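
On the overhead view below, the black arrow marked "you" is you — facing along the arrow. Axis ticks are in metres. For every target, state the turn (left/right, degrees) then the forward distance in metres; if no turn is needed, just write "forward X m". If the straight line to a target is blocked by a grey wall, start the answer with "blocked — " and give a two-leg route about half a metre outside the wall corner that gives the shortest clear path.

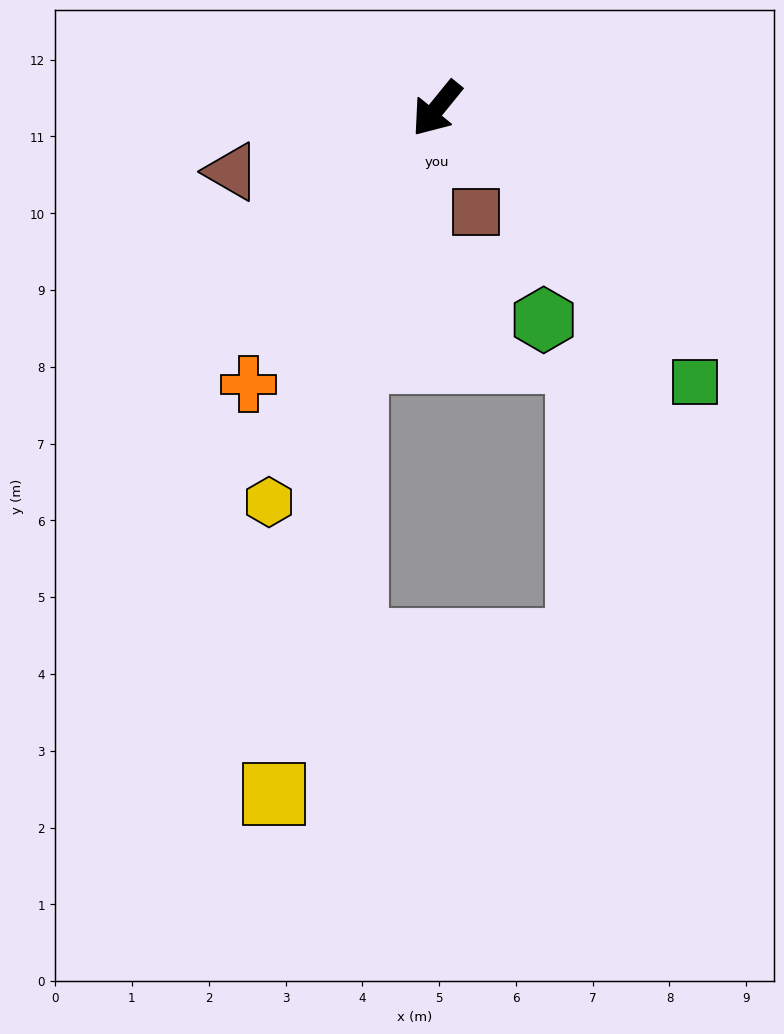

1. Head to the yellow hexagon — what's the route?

turn left 16°, forward 5.6 m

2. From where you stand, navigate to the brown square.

turn left 60°, forward 1.4 m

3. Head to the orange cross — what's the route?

turn left 5°, forward 4.3 m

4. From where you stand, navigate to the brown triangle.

turn right 34°, forward 2.8 m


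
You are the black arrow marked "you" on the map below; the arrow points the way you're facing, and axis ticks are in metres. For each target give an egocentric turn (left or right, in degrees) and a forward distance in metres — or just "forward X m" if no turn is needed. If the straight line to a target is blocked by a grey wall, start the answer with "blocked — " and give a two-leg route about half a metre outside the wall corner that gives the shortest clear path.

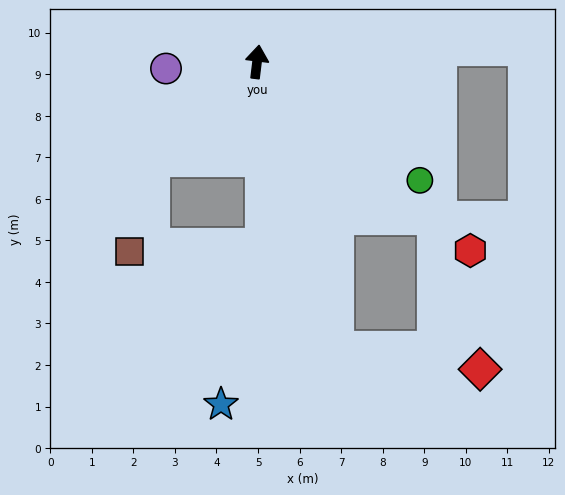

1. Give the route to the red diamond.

blocked — turn right 158°, forward 7.2 m, then turn left 67°, forward 3.5 m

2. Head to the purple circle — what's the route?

turn left 101°, forward 2.2 m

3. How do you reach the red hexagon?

turn right 125°, forward 6.9 m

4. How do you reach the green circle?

turn right 119°, forward 4.8 m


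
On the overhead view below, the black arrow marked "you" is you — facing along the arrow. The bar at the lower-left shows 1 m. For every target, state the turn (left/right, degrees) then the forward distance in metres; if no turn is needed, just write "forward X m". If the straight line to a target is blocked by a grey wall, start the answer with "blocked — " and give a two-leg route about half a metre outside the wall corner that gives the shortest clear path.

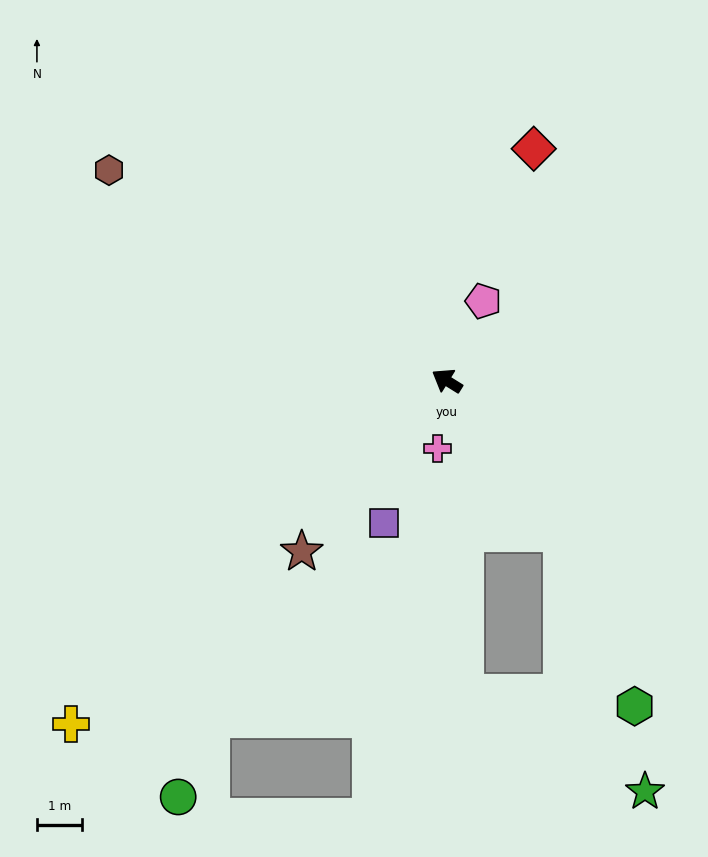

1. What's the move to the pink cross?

turn left 114°, forward 1.5 m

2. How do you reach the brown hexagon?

forward 8.7 m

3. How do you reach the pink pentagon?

turn right 83°, forward 1.9 m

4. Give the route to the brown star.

turn left 82°, forward 4.9 m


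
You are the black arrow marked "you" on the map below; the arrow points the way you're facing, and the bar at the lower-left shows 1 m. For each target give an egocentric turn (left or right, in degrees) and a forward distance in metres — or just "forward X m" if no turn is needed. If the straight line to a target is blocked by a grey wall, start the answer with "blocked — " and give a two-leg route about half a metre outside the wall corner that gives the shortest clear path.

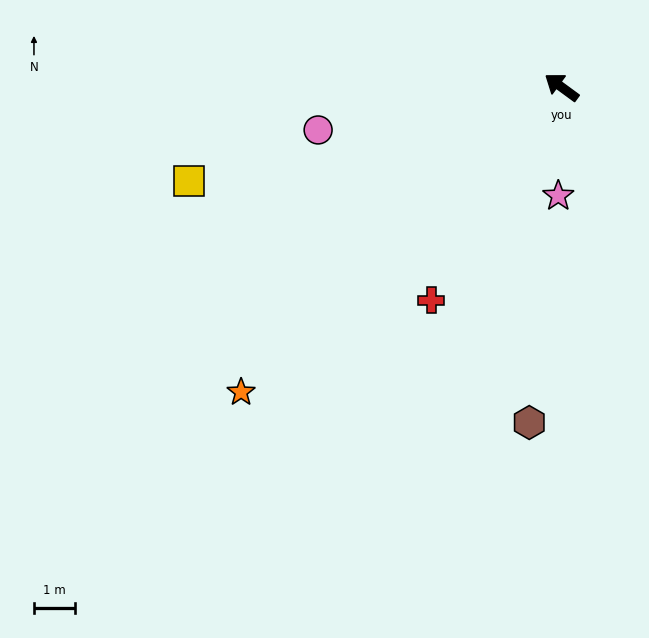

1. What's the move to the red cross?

turn left 95°, forward 6.1 m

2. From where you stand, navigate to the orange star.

turn left 80°, forward 10.8 m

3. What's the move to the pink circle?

turn left 46°, forward 6.0 m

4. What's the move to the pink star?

turn left 124°, forward 2.7 m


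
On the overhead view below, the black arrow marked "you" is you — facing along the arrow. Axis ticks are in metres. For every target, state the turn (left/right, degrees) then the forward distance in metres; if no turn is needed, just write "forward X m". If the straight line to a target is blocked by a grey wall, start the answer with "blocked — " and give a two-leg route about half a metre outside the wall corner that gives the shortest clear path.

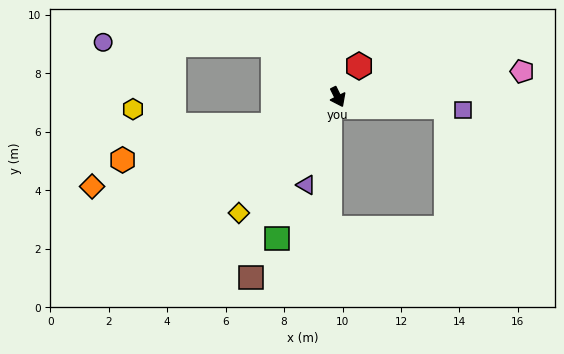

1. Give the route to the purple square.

turn left 58°, forward 4.3 m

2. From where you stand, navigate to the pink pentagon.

turn left 71°, forward 6.4 m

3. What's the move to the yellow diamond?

turn right 67°, forward 5.2 m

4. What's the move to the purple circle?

blocked — turn right 155°, forward 2.9 m, then turn left 38°, forward 5.8 m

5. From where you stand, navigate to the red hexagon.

turn left 119°, forward 1.3 m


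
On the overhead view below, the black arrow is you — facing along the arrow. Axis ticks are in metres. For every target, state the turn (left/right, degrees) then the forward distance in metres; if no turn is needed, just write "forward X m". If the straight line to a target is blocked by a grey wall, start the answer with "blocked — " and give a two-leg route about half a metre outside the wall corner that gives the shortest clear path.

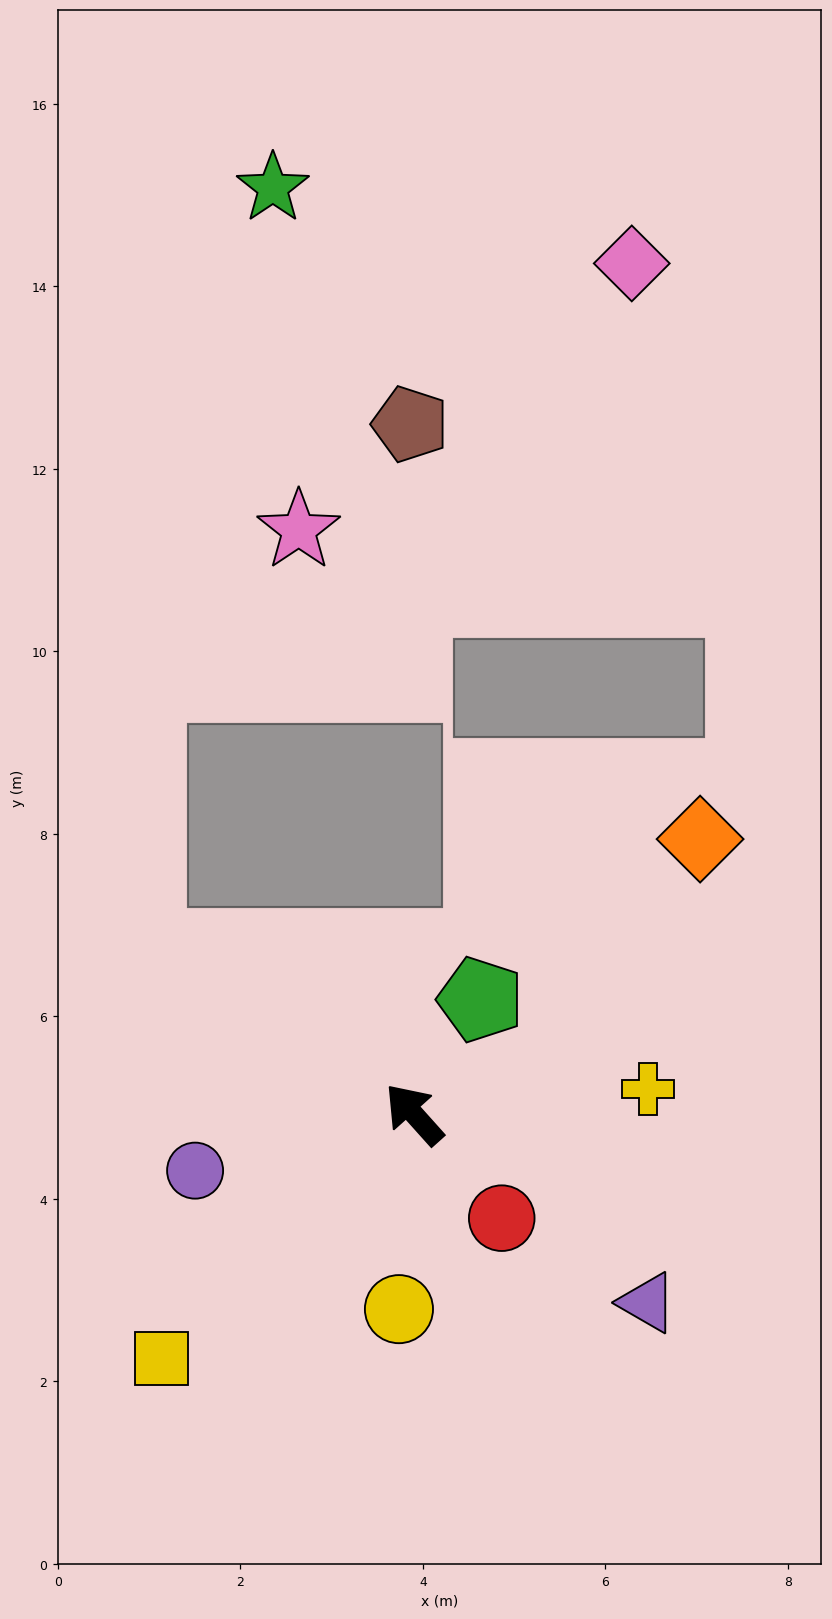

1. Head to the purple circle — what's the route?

turn left 63°, forward 2.5 m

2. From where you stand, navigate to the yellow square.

turn left 92°, forward 3.8 m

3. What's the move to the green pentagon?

turn right 72°, forward 1.5 m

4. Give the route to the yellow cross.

turn right 126°, forward 2.6 m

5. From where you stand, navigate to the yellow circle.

turn left 134°, forward 2.1 m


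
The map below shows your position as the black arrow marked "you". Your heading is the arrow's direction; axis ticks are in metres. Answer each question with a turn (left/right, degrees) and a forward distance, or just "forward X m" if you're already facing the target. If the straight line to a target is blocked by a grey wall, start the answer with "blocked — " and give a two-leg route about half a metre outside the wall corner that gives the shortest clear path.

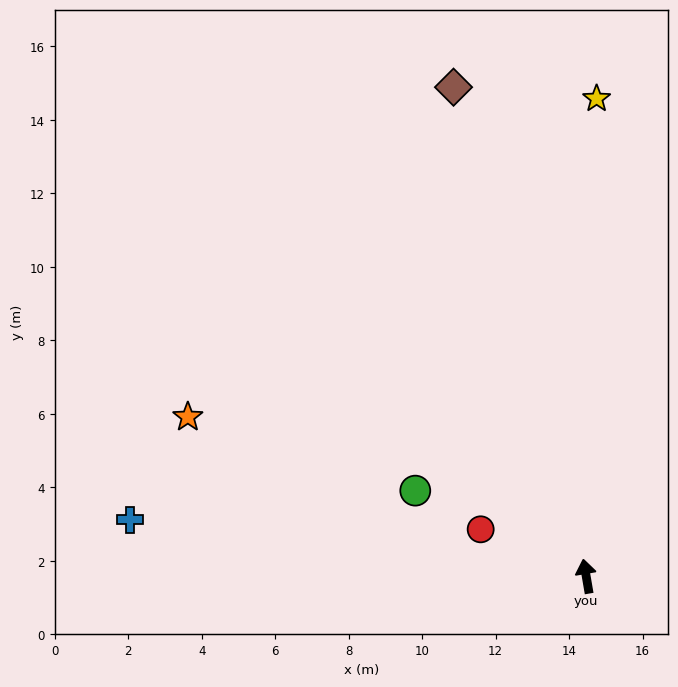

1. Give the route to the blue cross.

turn left 73°, forward 12.5 m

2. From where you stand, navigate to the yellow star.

turn right 11°, forward 13.0 m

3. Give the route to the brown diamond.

turn left 5°, forward 13.8 m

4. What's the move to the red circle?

turn left 56°, forward 3.1 m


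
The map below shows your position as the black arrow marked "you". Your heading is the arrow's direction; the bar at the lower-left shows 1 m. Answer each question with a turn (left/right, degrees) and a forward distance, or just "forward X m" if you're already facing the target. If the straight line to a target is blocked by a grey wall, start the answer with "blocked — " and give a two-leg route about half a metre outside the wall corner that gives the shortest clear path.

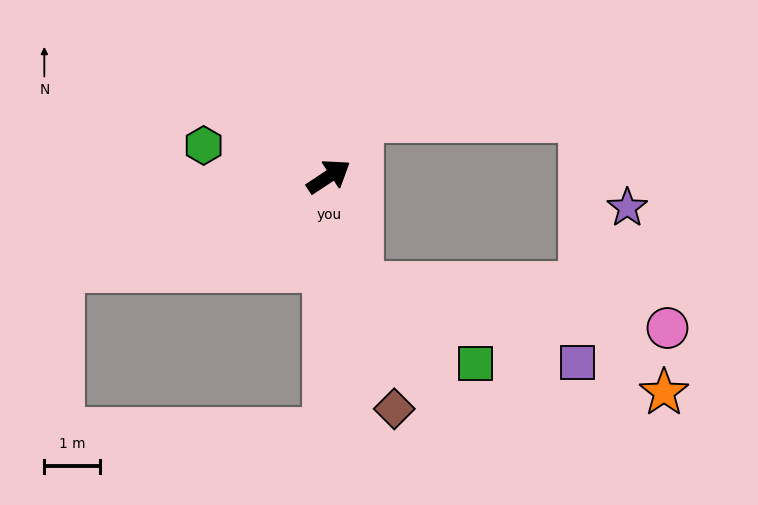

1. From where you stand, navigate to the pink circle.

blocked — turn right 107°, forward 2.0 m, then turn left 65°, forward 5.6 m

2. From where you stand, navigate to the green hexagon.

turn left 133°, forward 2.3 m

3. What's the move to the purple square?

blocked — turn right 107°, forward 2.0 m, then turn left 54°, forward 4.2 m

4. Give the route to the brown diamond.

turn right 108°, forward 4.4 m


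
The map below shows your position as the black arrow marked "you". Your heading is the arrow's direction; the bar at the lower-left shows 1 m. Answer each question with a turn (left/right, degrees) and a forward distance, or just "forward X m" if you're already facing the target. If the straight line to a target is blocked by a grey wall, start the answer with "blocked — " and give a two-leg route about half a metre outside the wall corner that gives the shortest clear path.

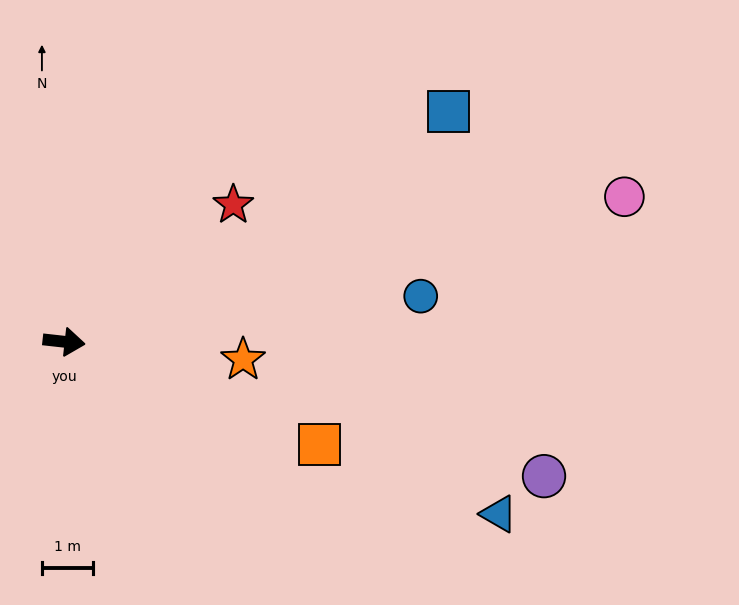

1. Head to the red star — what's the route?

turn left 45°, forward 4.2 m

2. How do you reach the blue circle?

turn left 14°, forward 7.0 m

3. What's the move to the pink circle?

turn left 21°, forward 11.3 m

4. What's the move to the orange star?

forward 3.5 m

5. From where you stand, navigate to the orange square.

turn right 16°, forward 5.4 m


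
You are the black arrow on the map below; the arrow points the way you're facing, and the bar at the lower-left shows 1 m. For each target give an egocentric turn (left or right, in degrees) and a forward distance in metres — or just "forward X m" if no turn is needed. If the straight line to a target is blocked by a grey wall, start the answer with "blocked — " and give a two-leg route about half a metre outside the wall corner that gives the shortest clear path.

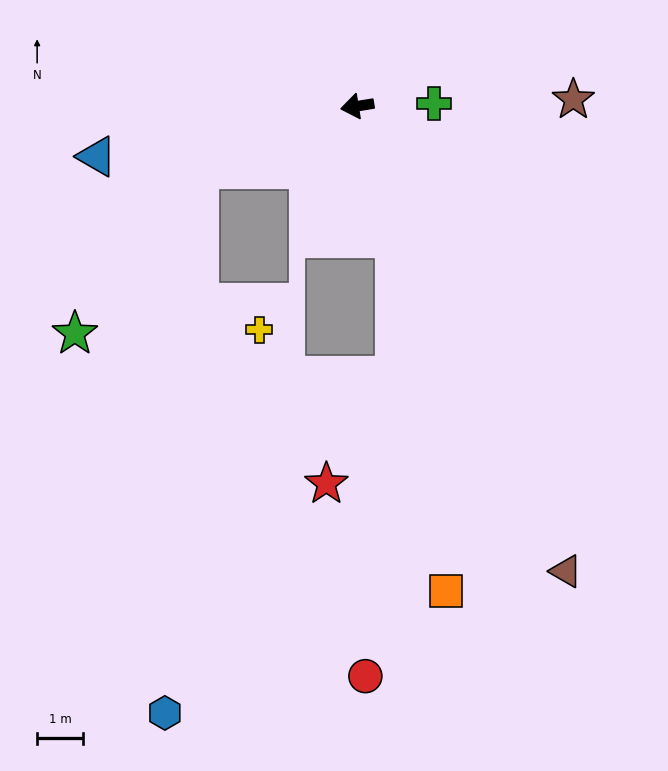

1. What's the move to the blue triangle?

forward 5.7 m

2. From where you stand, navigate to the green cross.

turn left 173°, forward 1.7 m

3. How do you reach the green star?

blocked — turn left 13°, forward 3.7 m, then turn left 31°, forward 4.5 m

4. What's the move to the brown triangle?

turn left 105°, forward 11.0 m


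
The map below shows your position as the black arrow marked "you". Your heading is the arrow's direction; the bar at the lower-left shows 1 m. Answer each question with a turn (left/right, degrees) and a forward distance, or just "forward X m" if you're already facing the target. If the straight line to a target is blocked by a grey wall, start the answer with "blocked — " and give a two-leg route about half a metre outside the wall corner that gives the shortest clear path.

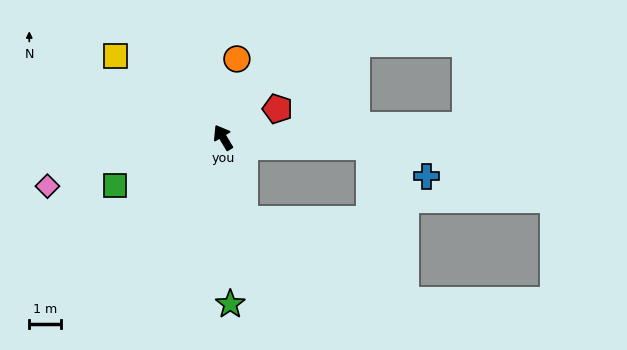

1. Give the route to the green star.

turn left 152°, forward 5.2 m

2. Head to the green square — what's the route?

turn left 83°, forward 3.7 m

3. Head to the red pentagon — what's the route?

turn right 93°, forward 1.9 m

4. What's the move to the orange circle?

turn right 41°, forward 2.5 m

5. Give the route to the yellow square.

turn left 22°, forward 4.2 m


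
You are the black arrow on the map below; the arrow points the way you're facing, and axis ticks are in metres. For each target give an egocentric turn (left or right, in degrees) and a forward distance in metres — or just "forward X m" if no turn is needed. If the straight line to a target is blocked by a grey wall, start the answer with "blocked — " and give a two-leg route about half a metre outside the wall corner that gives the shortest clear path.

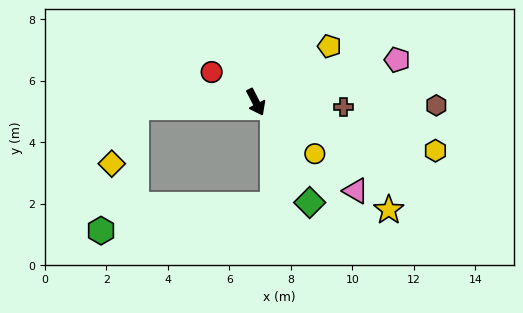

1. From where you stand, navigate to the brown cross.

turn left 60°, forward 2.9 m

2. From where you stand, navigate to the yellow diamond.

blocked — turn right 115°, forward 3.9 m, then turn left 65°, forward 2.0 m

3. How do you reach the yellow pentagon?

turn left 100°, forward 3.0 m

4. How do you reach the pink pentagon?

turn left 80°, forward 4.8 m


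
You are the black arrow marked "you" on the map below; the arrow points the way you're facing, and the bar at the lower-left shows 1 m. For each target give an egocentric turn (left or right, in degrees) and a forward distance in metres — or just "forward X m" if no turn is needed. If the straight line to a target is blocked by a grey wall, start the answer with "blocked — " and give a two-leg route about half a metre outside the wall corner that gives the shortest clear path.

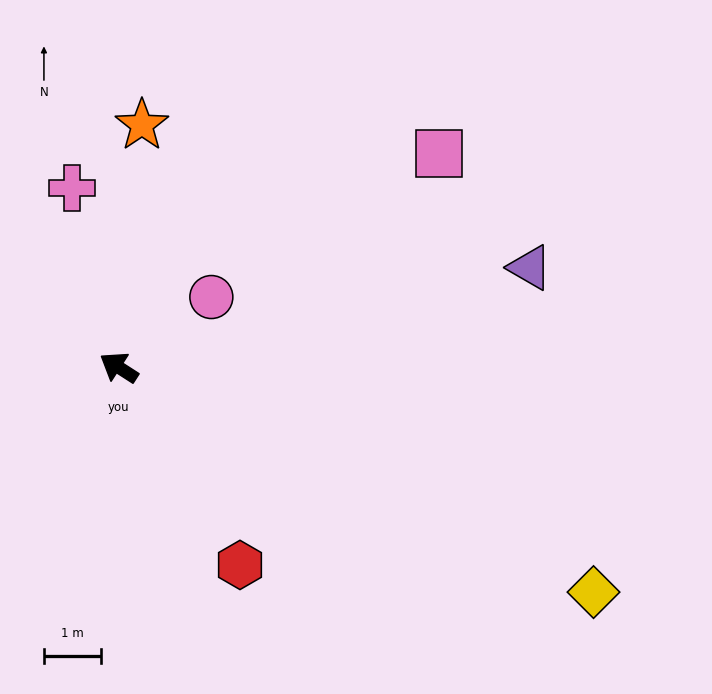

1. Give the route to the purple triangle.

turn right 134°, forward 7.4 m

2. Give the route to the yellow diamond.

turn right 173°, forward 9.1 m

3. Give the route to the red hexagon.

turn left 154°, forward 4.0 m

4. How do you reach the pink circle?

turn right 110°, forward 2.0 m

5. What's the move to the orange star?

turn right 63°, forward 4.2 m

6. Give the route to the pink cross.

turn right 43°, forward 3.2 m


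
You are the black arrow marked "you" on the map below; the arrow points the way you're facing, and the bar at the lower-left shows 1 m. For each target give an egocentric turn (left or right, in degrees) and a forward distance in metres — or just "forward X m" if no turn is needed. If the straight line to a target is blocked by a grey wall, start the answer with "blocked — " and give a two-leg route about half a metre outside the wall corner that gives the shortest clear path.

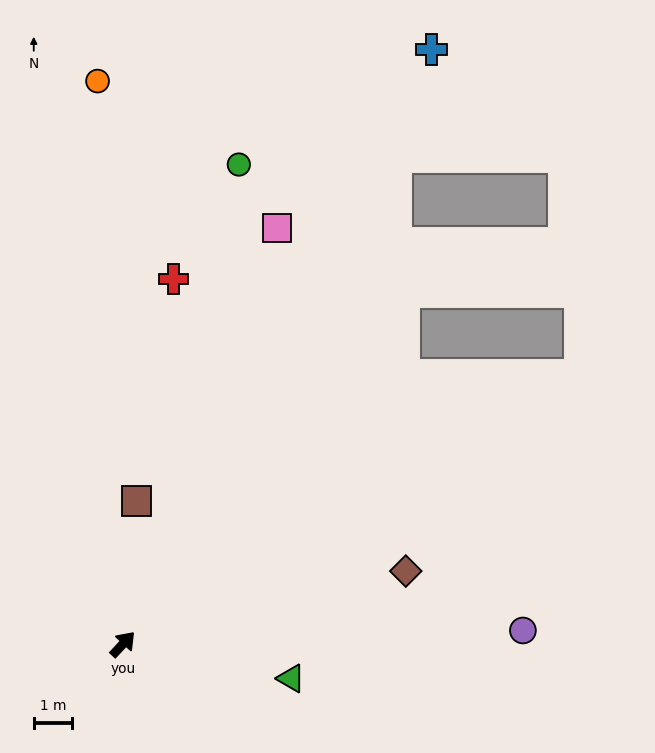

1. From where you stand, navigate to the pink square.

turn left 23°, forward 11.7 m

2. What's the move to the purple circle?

turn right 45°, forward 10.5 m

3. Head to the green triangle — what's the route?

turn right 59°, forward 4.5 m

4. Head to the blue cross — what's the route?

turn left 16°, forward 17.6 m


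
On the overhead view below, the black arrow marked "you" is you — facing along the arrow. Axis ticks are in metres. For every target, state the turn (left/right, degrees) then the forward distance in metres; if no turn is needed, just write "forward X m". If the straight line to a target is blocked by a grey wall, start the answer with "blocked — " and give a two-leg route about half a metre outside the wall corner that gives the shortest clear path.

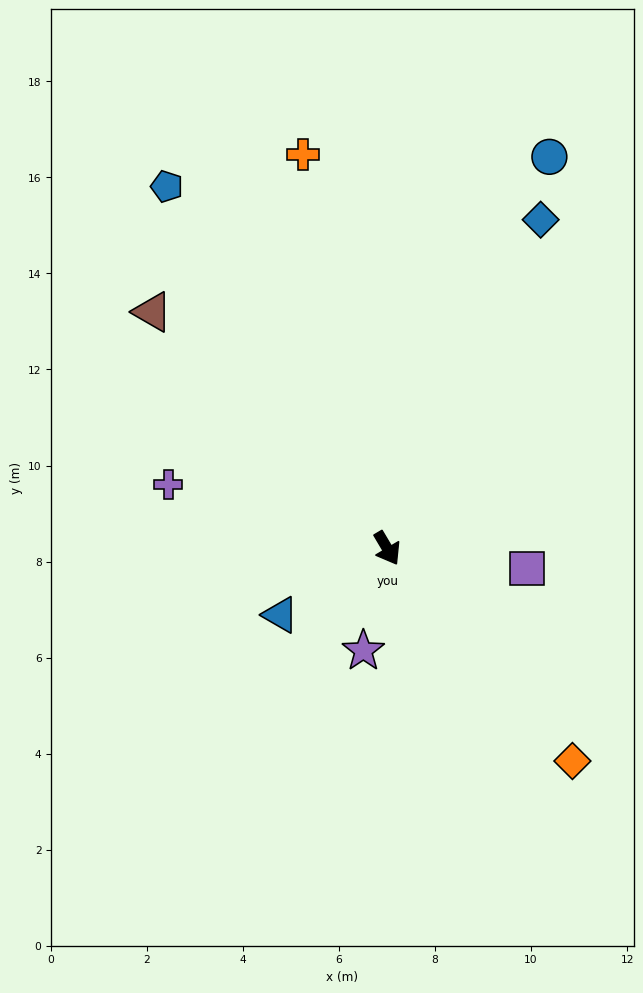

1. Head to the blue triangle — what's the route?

turn right 89°, forward 2.6 m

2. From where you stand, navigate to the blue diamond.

turn left 124°, forward 7.6 m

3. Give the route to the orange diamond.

turn left 10°, forward 5.9 m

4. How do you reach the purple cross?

turn right 137°, forward 4.7 m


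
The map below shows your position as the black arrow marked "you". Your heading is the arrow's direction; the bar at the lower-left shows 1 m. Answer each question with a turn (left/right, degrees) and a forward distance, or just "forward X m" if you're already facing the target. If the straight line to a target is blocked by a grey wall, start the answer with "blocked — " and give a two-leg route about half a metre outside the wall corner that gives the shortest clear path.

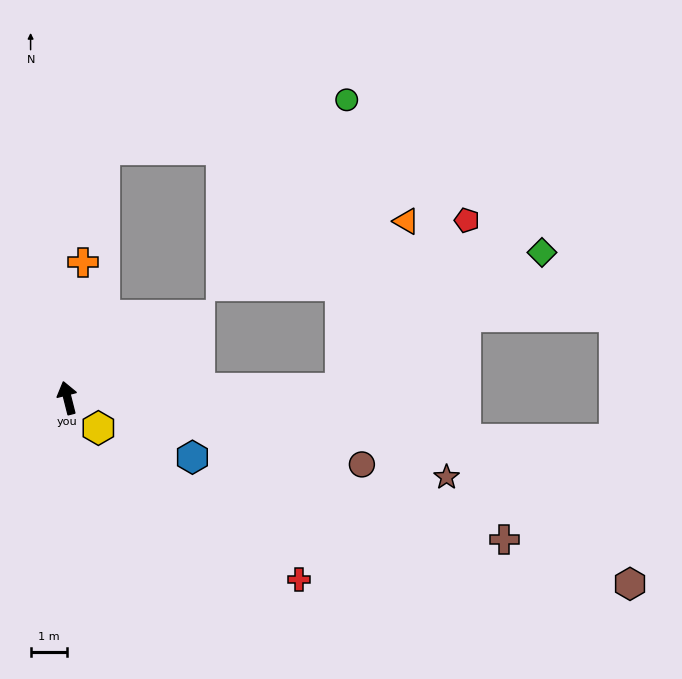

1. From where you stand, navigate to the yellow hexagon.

turn right 148°, forward 1.2 m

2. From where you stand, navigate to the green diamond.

blocked — turn right 102°, forward 7.6 m, then turn left 32°, forward 6.8 m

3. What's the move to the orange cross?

turn right 21°, forward 3.8 m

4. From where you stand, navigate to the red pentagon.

blocked — turn right 102°, forward 7.6 m, then turn left 51°, forward 5.8 m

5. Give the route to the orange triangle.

blocked — turn right 102°, forward 7.6 m, then turn left 66°, forward 5.0 m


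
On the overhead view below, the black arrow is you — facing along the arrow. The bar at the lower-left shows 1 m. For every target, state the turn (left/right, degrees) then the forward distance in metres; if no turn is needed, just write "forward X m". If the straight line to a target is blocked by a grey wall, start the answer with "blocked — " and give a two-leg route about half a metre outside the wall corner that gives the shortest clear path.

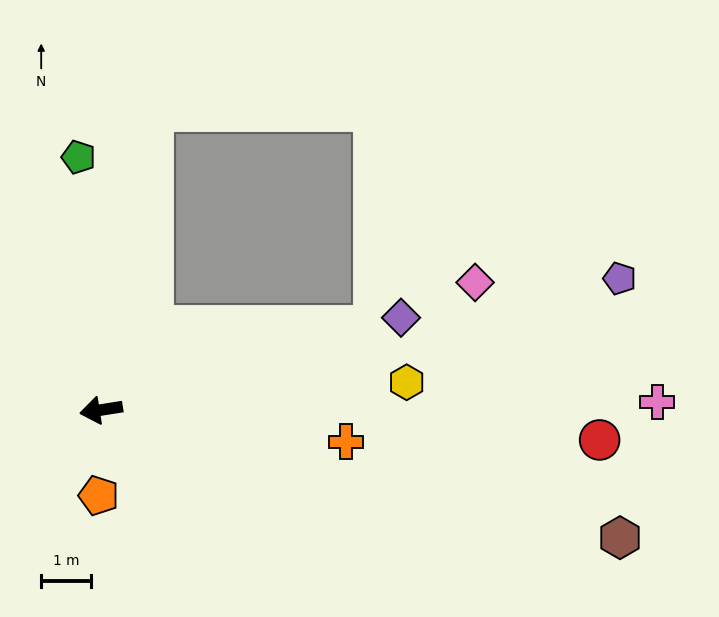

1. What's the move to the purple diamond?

turn right 172°, forward 6.2 m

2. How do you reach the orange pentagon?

turn left 79°, forward 1.7 m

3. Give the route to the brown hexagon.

turn left 157°, forward 10.6 m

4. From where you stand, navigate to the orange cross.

turn left 164°, forward 4.9 m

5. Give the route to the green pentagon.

turn right 94°, forward 5.1 m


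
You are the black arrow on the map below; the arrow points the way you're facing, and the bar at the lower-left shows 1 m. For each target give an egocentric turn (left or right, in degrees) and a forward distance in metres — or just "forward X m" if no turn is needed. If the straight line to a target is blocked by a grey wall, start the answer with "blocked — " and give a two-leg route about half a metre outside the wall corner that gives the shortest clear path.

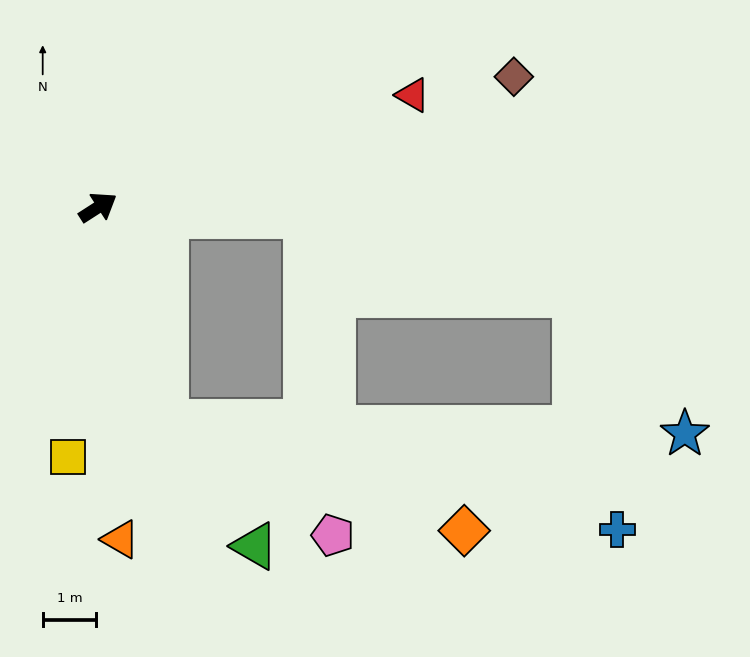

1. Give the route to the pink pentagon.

blocked — turn right 105°, forward 4.2 m, then turn left 38°, forward 3.8 m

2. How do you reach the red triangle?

turn right 13°, forward 6.2 m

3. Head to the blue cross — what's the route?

blocked — turn right 105°, forward 4.2 m, then turn left 59°, forward 8.7 m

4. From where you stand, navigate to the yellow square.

turn right 130°, forward 4.7 m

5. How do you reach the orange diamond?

blocked — turn right 105°, forward 4.2 m, then turn left 52°, forward 5.9 m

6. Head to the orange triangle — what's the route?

turn right 119°, forward 6.2 m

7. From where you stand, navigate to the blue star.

blocked — turn right 105°, forward 4.2 m, then turn left 71°, forward 9.7 m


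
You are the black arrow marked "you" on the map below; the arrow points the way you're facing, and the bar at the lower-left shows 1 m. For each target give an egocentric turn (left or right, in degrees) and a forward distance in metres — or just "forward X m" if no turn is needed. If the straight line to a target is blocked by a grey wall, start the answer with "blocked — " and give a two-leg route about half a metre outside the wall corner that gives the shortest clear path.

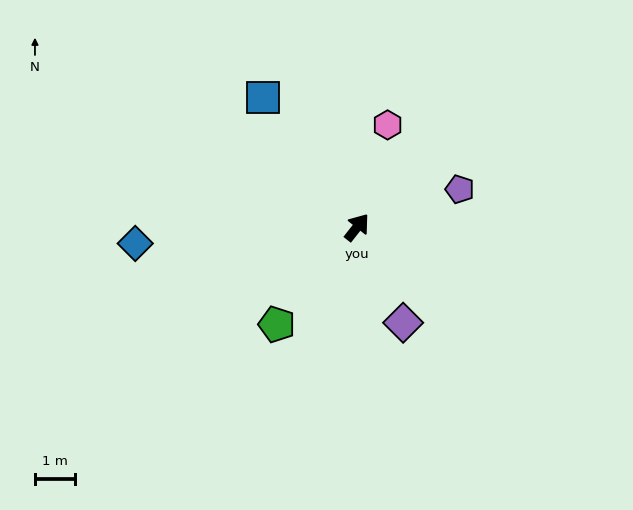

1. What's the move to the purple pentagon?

turn right 32°, forward 2.7 m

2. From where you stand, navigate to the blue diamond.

turn left 132°, forward 5.5 m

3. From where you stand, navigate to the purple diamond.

turn right 116°, forward 2.6 m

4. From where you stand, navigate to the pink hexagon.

turn left 22°, forward 2.6 m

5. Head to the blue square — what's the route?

turn left 74°, forward 4.0 m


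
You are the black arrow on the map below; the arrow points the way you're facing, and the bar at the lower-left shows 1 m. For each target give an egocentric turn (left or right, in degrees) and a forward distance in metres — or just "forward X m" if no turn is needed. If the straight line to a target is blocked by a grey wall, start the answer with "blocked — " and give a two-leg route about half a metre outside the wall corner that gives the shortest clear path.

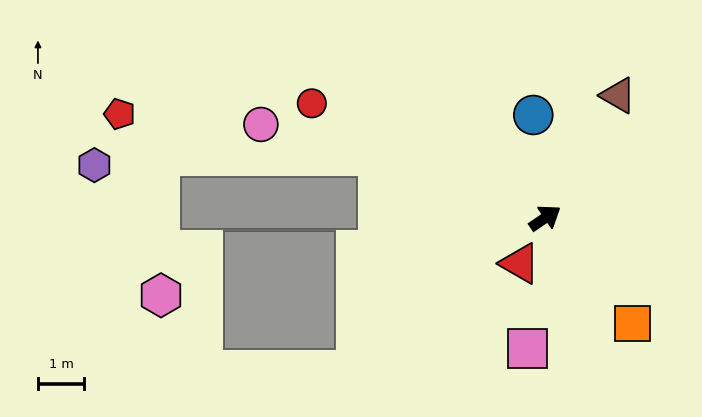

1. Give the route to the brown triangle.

turn left 25°, forward 3.1 m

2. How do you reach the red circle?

turn left 120°, forward 5.7 m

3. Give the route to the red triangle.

turn right 153°, forward 1.1 m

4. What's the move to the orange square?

turn right 85°, forward 3.0 m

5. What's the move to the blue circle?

turn left 62°, forward 2.3 m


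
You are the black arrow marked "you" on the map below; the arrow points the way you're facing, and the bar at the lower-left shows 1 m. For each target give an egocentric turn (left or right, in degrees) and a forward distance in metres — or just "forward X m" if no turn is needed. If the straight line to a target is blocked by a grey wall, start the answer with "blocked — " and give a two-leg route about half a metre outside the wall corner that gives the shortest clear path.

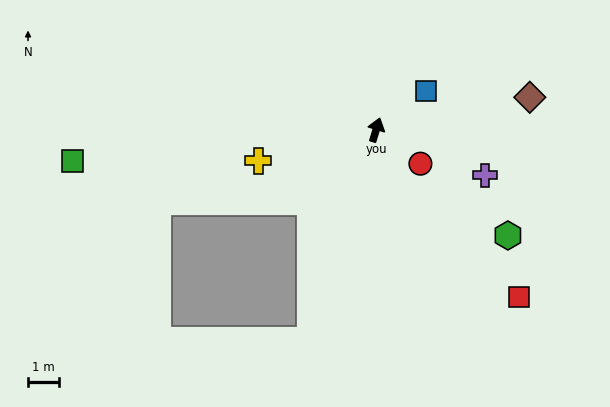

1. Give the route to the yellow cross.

turn left 122°, forward 3.9 m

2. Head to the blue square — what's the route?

turn right 35°, forward 2.0 m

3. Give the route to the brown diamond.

turn right 61°, forward 5.0 m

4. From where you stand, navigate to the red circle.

turn right 110°, forward 1.8 m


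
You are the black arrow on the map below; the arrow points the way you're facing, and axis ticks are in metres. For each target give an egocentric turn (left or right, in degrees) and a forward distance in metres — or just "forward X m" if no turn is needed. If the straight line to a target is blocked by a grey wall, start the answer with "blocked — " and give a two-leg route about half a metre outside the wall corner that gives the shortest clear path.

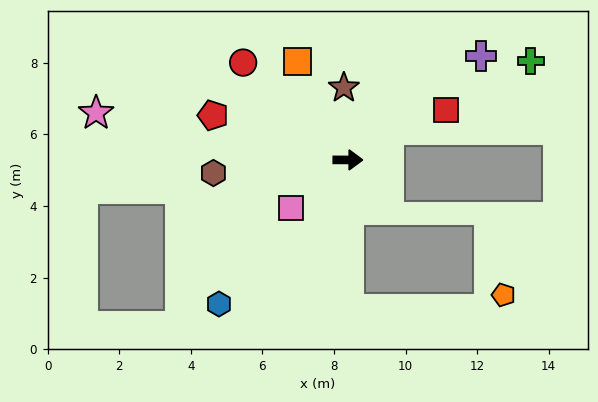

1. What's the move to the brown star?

turn left 93°, forward 2.0 m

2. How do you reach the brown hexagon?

turn right 174°, forward 3.8 m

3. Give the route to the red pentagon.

turn left 162°, forward 4.0 m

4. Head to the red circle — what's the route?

turn left 137°, forward 4.0 m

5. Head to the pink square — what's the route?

turn right 140°, forward 2.1 m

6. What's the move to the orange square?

turn left 117°, forward 3.1 m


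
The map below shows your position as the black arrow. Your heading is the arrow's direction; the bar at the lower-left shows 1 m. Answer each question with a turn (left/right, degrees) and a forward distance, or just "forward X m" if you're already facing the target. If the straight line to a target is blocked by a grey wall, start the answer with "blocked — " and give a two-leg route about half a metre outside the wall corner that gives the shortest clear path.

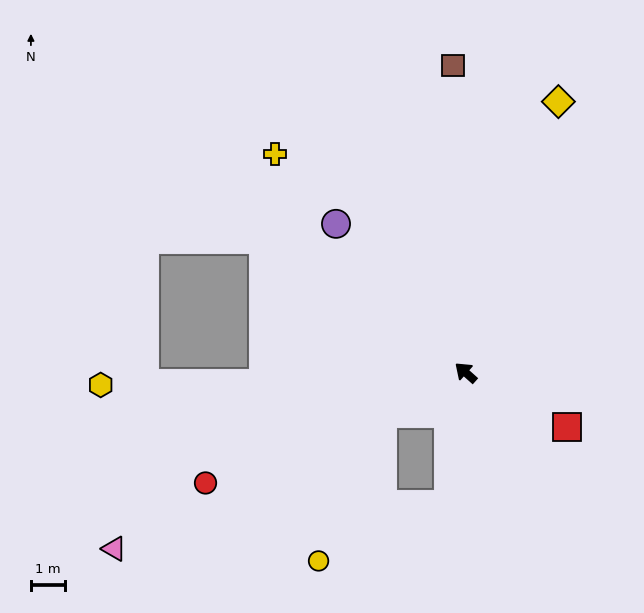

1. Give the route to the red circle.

turn left 65°, forward 8.4 m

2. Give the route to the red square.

turn right 167°, forward 3.4 m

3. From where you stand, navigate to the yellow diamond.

turn right 67°, forward 8.5 m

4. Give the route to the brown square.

turn right 46°, forward 9.1 m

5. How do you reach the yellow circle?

blocked — turn left 68°, forward 2.8 m, then turn left 40°, forward 4.8 m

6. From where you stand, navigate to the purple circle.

turn right 7°, forward 5.8 m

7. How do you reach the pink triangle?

turn left 68°, forward 11.6 m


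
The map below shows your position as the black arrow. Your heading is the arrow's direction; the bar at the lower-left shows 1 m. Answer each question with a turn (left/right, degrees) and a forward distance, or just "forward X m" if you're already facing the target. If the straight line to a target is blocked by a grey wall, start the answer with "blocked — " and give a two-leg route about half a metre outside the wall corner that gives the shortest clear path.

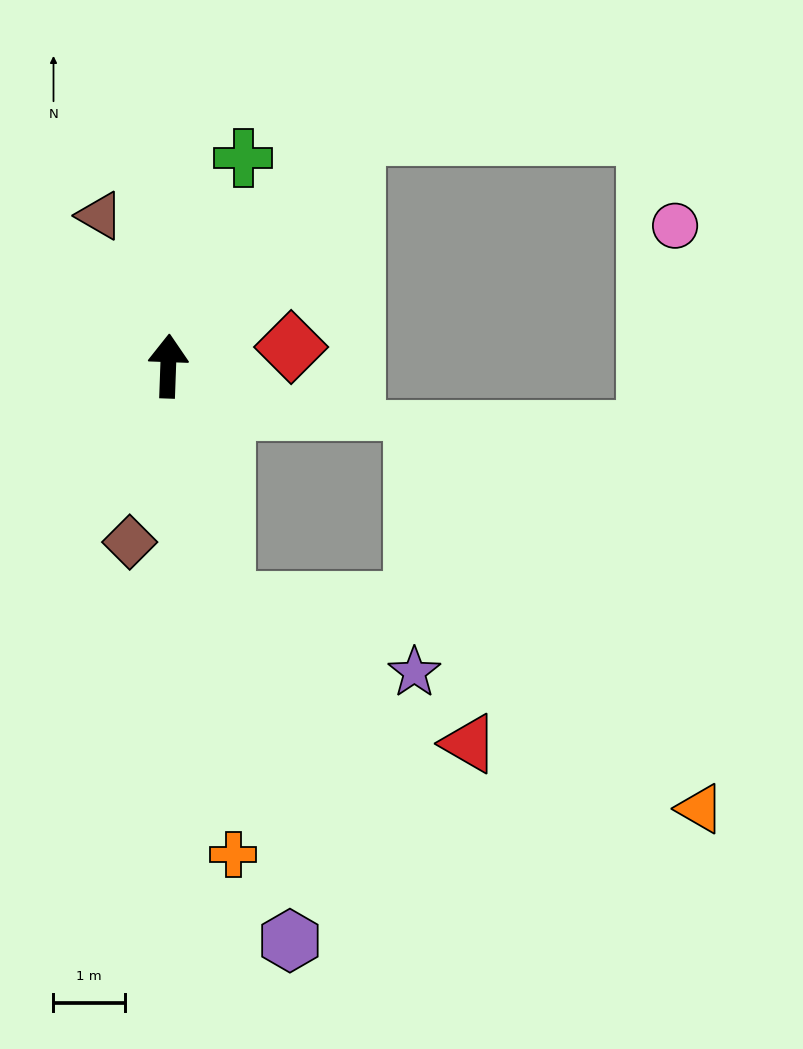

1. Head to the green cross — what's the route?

turn right 18°, forward 3.1 m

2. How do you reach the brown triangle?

turn left 27°, forward 2.3 m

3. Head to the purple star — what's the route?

blocked — turn right 164°, forward 3.4 m, then turn left 56°, forward 2.8 m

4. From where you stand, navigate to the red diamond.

turn right 79°, forward 1.7 m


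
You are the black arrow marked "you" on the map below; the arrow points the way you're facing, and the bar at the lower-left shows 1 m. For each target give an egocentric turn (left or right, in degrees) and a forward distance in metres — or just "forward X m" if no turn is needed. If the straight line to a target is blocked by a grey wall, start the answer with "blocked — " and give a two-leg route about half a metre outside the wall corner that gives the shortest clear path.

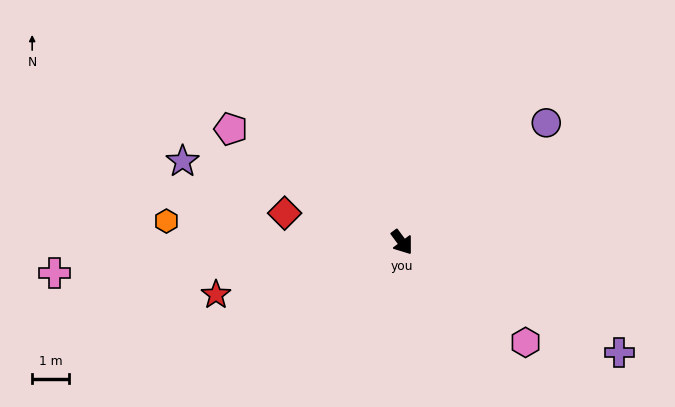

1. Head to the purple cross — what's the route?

turn left 27°, forward 6.5 m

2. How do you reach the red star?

turn right 111°, forward 5.2 m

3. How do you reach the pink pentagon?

turn right 160°, forward 5.5 m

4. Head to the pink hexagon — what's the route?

turn left 14°, forward 4.3 m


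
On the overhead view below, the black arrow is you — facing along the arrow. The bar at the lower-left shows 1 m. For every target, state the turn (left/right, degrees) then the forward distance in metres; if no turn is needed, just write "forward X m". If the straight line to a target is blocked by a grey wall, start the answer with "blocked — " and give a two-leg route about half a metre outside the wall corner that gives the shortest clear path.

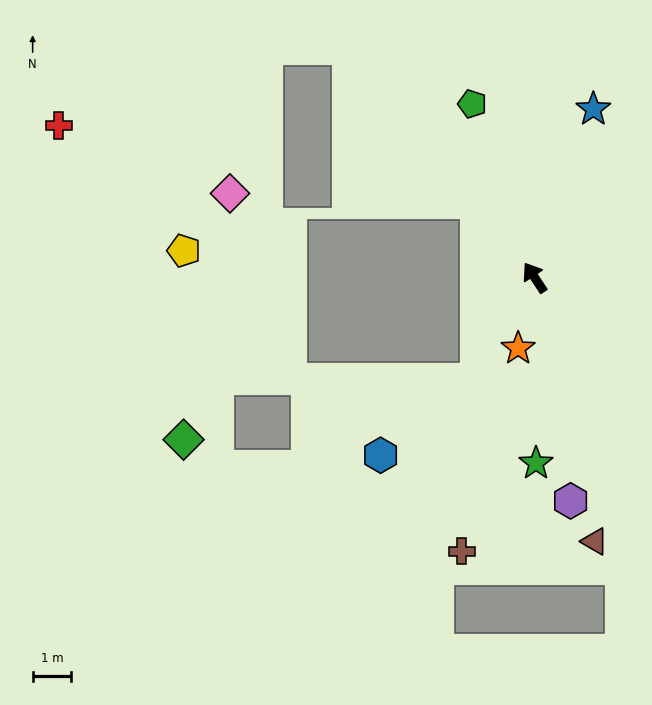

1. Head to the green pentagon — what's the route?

turn right 14°, forward 4.7 m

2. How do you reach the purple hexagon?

turn left 156°, forward 5.8 m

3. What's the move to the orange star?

turn left 133°, forward 1.9 m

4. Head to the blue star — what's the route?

turn right 53°, forward 4.6 m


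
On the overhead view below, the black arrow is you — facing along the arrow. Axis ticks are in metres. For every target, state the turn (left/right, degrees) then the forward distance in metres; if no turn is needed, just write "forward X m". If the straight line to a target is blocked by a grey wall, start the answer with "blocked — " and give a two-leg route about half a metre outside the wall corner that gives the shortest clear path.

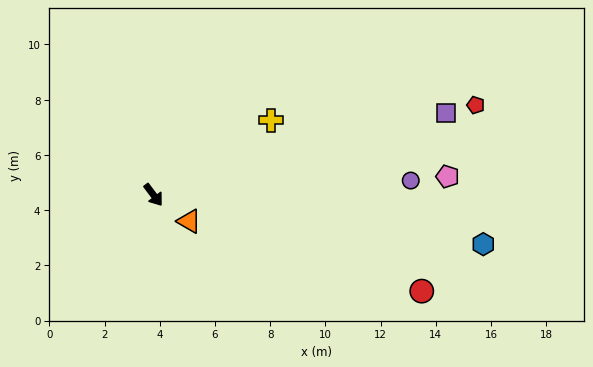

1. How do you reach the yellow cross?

turn left 86°, forward 5.0 m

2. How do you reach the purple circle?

turn left 56°, forward 9.3 m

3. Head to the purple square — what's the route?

turn left 69°, forward 11.0 m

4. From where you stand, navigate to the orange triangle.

turn left 17°, forward 1.6 m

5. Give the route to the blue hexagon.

turn left 45°, forward 12.1 m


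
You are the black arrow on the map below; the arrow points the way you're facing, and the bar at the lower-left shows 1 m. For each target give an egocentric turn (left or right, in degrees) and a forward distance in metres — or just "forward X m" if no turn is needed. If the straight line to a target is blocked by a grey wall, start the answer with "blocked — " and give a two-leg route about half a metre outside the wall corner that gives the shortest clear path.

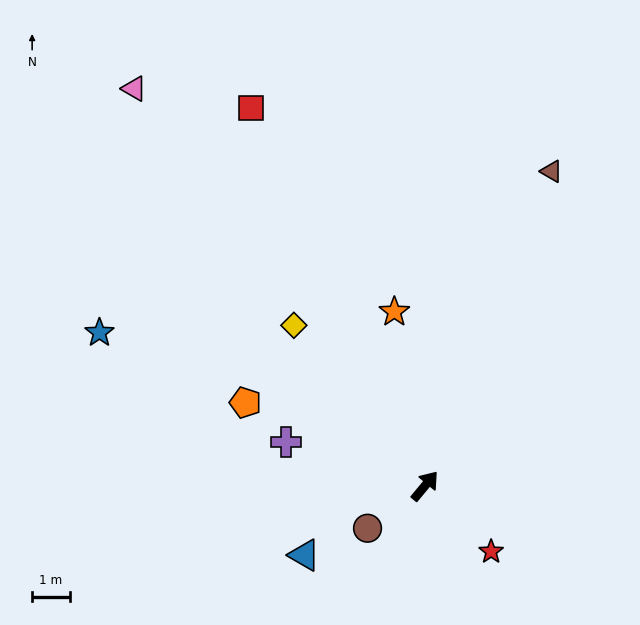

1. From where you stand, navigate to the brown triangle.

turn left 18°, forward 9.0 m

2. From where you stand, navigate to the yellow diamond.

turn left 79°, forward 5.5 m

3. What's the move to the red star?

turn right 95°, forward 2.5 m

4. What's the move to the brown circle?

turn left 166°, forward 1.9 m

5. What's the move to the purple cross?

turn left 112°, forward 3.9 m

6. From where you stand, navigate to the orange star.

turn left 50°, forward 4.7 m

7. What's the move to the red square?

turn left 64°, forward 11.1 m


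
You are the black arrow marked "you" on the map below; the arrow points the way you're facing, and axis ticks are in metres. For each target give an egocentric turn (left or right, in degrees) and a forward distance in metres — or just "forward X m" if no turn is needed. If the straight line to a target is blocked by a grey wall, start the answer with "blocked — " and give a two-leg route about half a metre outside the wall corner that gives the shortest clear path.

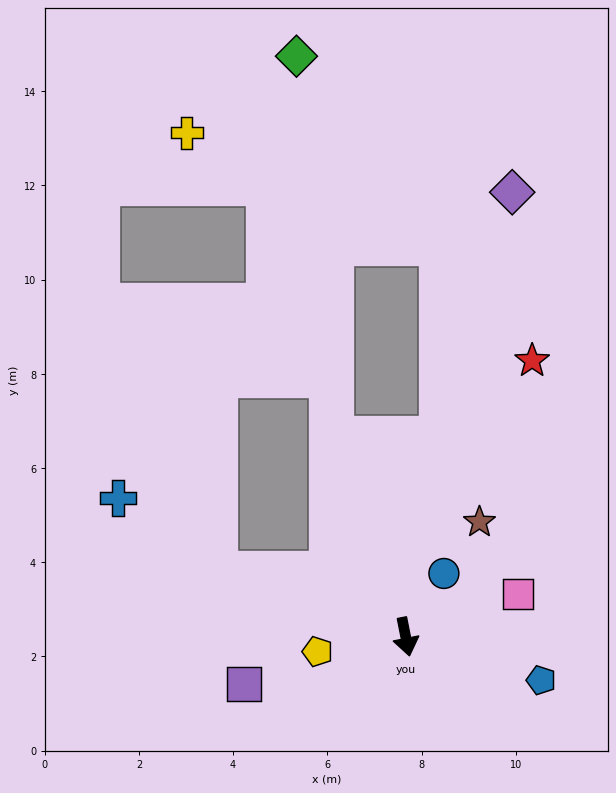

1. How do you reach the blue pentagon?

turn left 61°, forward 3.0 m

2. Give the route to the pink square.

turn left 100°, forward 2.6 m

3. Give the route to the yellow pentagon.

turn right 92°, forward 1.9 m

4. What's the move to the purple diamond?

turn left 155°, forward 9.7 m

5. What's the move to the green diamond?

blocked — turn right 171°, forward 4.5 m, then turn right 15°, forward 8.1 m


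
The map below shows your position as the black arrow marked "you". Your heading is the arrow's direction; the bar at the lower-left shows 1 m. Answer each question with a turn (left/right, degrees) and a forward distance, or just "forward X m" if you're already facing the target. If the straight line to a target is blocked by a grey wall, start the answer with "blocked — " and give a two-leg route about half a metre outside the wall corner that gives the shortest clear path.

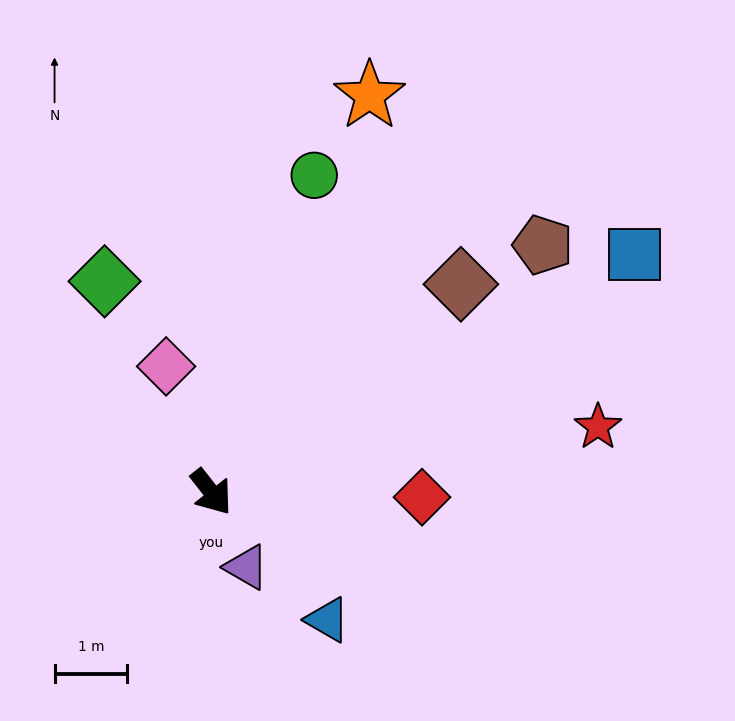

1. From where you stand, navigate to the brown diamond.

turn left 92°, forward 4.5 m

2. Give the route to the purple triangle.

turn right 13°, forward 1.1 m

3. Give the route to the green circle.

turn left 124°, forward 4.6 m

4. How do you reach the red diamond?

turn left 51°, forward 2.9 m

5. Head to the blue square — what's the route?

turn left 81°, forward 6.7 m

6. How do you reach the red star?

turn left 61°, forward 5.4 m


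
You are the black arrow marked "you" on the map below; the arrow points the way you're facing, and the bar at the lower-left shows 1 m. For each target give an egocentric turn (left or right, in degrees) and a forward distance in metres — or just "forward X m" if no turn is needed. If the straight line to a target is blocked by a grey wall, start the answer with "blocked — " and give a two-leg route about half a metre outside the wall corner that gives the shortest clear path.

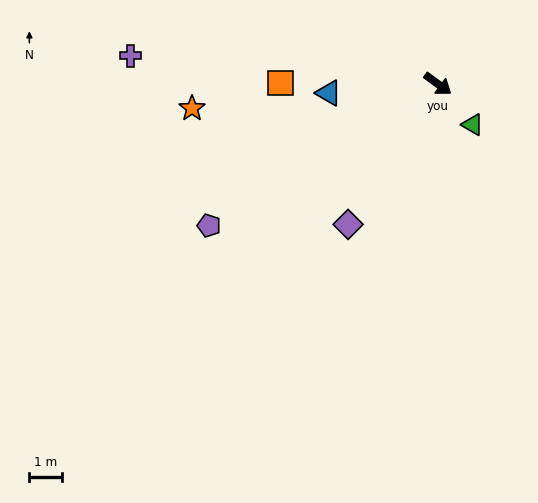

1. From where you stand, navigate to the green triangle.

turn right 13°, forward 1.6 m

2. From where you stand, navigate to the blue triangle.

turn right 139°, forward 3.3 m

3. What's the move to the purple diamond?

turn right 86°, forward 5.1 m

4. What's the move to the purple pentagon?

turn right 112°, forward 8.2 m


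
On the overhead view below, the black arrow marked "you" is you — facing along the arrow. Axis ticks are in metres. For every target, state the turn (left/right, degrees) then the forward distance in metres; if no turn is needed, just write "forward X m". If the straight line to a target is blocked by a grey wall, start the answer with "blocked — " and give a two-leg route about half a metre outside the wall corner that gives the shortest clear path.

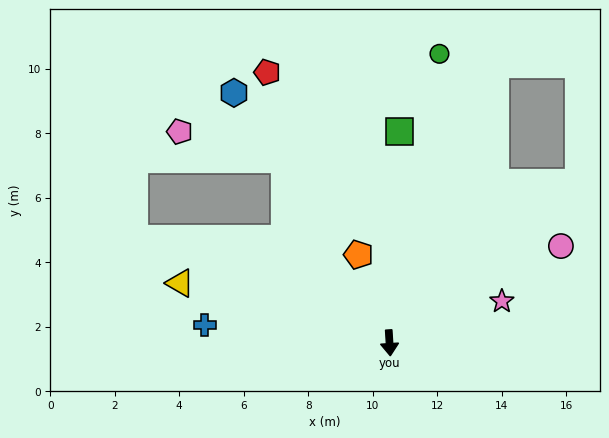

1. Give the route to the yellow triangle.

turn right 109°, forward 6.7 m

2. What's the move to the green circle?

turn left 167°, forward 9.1 m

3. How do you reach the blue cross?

turn right 99°, forward 5.8 m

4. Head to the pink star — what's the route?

turn left 107°, forward 3.7 m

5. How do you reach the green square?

turn left 174°, forward 6.6 m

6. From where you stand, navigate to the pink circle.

turn left 116°, forward 6.1 m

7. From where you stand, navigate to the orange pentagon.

turn right 164°, forward 2.9 m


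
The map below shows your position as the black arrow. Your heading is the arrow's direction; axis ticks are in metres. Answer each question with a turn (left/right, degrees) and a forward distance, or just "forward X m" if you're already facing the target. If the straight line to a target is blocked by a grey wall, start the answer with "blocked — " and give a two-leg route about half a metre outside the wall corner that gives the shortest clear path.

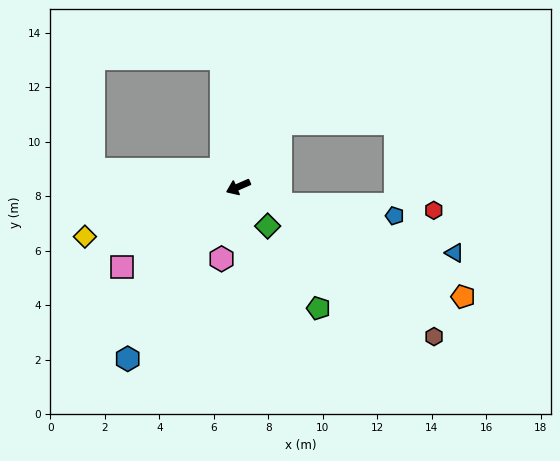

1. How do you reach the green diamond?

turn left 103°, forward 1.8 m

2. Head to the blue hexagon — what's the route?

turn left 34°, forward 7.5 m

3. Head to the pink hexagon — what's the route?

turn left 53°, forward 2.7 m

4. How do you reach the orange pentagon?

turn left 130°, forward 9.2 m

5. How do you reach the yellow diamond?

turn right 6°, forward 5.9 m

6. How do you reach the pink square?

turn left 11°, forward 5.2 m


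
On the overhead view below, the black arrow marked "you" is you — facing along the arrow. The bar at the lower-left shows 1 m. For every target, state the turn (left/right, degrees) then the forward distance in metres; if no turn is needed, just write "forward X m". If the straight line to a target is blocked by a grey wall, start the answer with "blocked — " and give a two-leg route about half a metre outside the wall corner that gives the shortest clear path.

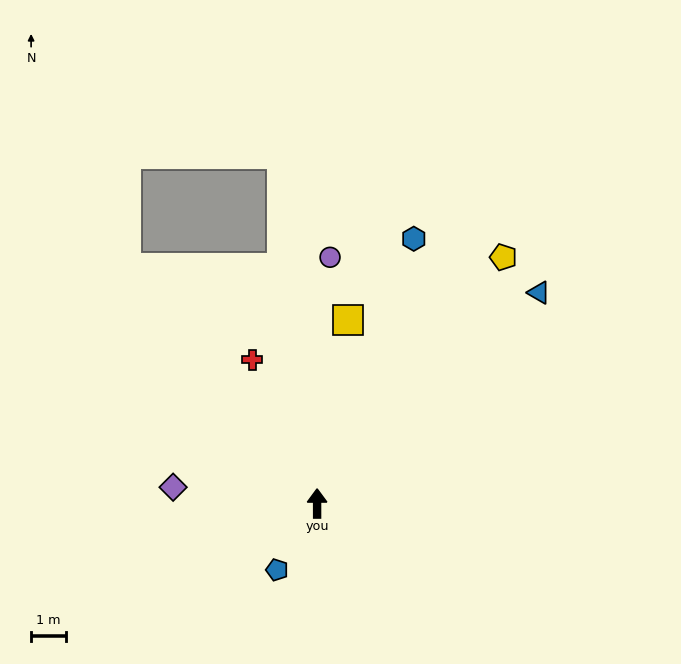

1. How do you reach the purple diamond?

turn left 83°, forward 4.2 m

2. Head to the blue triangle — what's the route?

turn right 47°, forward 8.8 m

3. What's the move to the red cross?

turn left 24°, forward 4.5 m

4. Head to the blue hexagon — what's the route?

turn right 20°, forward 8.1 m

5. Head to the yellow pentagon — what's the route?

turn right 37°, forward 8.9 m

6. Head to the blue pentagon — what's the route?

turn left 149°, forward 2.2 m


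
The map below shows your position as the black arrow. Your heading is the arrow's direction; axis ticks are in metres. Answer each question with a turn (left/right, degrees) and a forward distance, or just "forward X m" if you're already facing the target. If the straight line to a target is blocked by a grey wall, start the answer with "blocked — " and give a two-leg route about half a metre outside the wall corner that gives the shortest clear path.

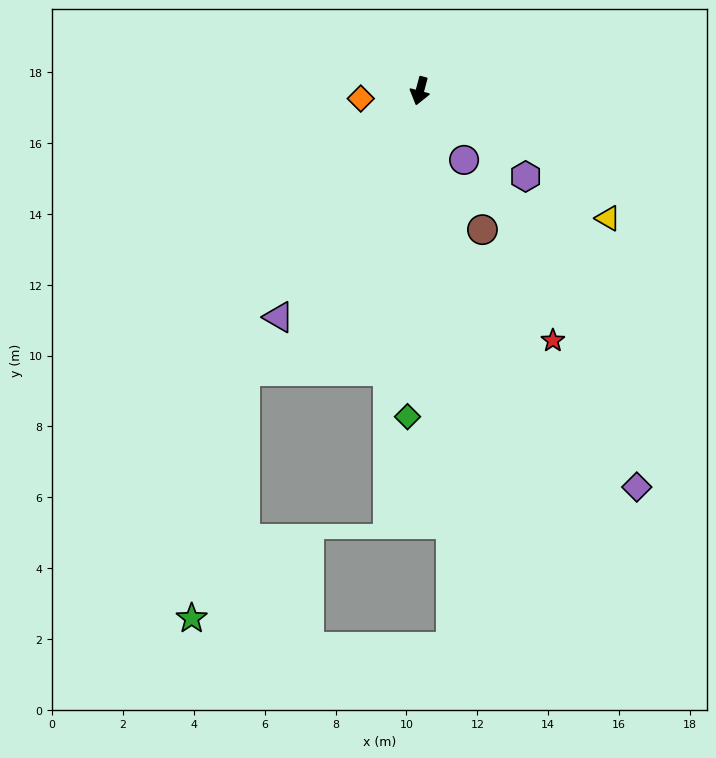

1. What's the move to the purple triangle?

turn right 17°, forward 7.5 m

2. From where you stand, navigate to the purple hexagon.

turn left 66°, forward 3.8 m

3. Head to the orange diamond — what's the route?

turn right 68°, forward 1.7 m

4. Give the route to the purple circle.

turn left 48°, forward 2.3 m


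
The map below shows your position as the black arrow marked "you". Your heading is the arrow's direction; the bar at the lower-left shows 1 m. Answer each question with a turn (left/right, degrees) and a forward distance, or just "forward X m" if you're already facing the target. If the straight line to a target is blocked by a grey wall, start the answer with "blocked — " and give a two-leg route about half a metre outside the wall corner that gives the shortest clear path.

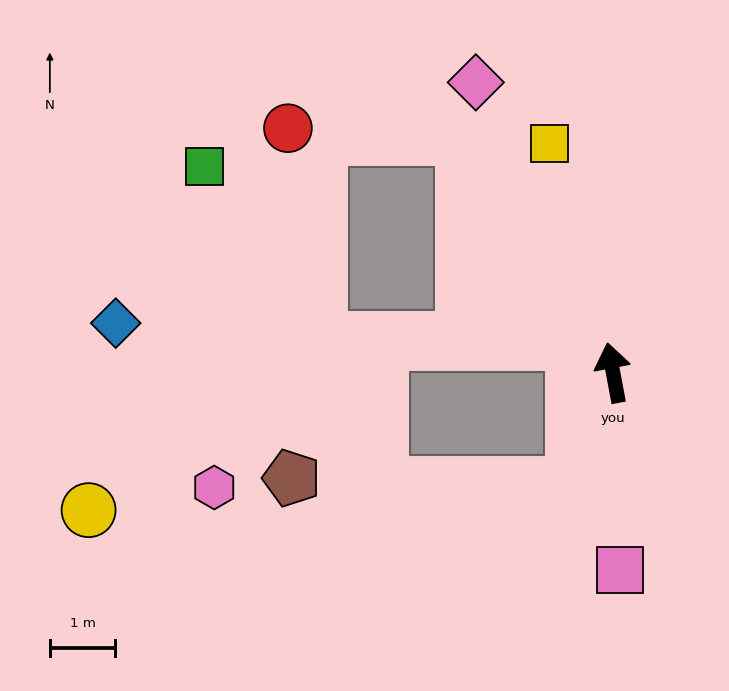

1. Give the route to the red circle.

blocked — turn left 22°, forward 4.3 m, then turn left 54°, forward 2.7 m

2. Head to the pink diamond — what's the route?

turn left 15°, forward 4.9 m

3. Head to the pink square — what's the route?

turn left 171°, forward 3.0 m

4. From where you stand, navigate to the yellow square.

turn left 5°, forward 3.6 m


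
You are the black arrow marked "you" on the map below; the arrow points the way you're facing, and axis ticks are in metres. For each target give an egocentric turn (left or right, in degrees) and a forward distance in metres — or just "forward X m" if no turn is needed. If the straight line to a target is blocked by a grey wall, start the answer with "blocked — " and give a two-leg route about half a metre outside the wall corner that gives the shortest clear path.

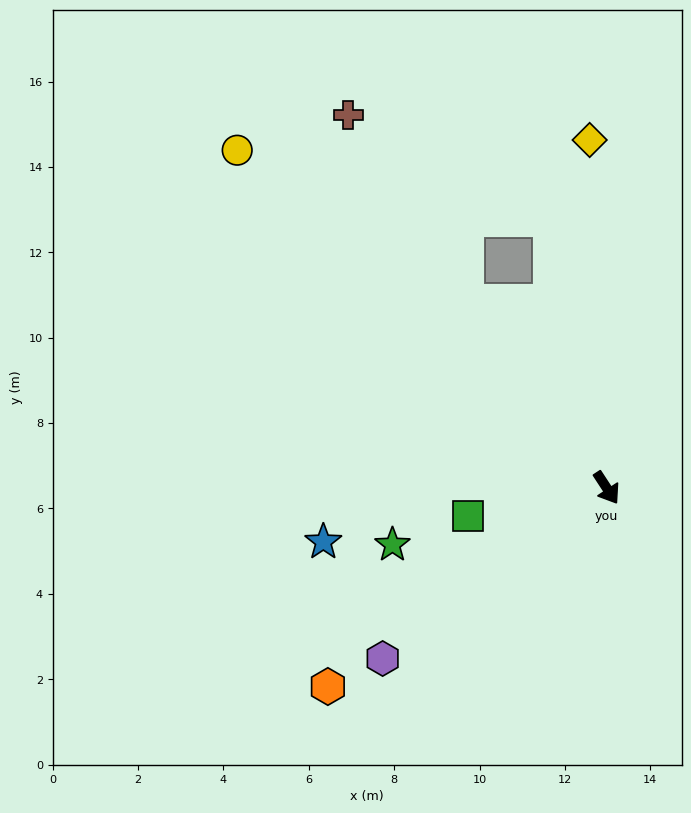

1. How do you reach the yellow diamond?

turn left 150°, forward 8.2 m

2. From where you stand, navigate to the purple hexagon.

turn right 86°, forward 6.6 m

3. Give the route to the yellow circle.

turn right 166°, forward 11.7 m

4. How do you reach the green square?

turn right 112°, forward 3.3 m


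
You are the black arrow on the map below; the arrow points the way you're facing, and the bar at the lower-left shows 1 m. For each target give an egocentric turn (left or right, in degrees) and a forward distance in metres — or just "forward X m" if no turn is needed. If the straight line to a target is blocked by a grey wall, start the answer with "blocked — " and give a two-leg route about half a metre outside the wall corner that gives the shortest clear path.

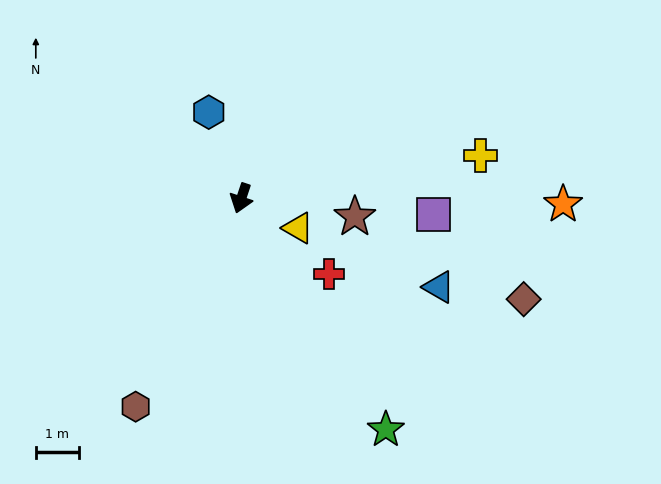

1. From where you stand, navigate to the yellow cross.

turn left 119°, forward 5.7 m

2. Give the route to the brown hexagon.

turn right 9°, forward 5.4 m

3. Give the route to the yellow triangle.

turn left 81°, forward 1.5 m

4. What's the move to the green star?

turn left 50°, forward 6.3 m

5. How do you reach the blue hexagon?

turn right 141°, forward 2.1 m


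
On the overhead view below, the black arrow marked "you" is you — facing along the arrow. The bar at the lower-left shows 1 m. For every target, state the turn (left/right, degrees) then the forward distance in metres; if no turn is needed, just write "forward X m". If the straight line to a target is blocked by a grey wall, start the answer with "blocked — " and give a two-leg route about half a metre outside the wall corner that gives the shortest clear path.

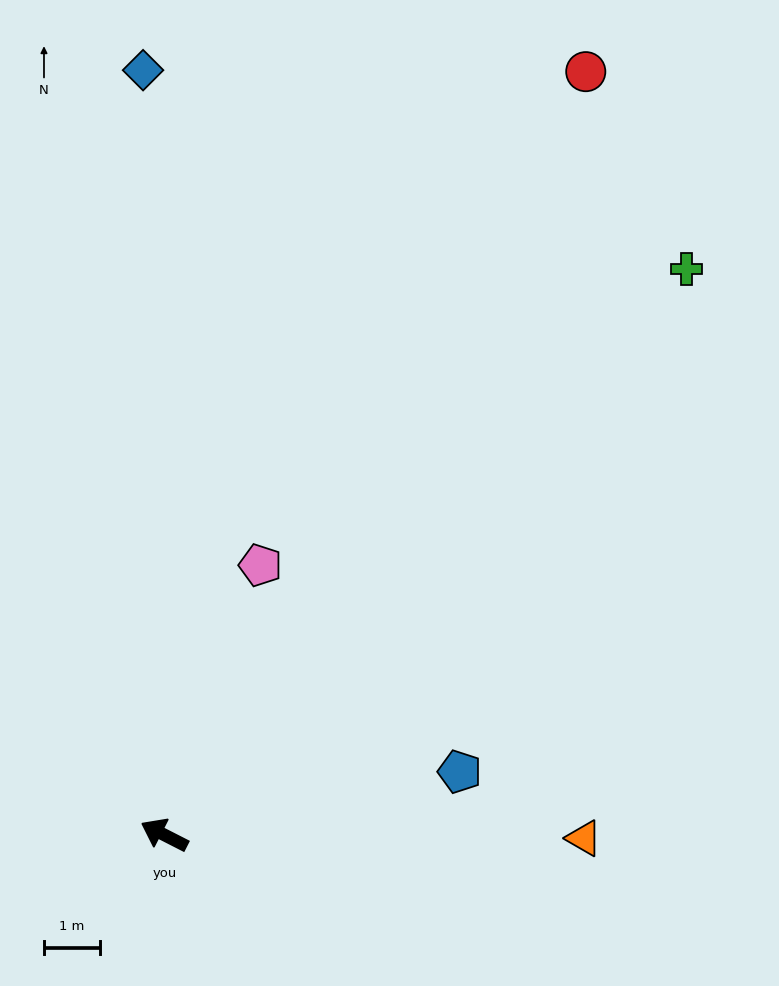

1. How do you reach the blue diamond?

turn right 61°, forward 13.7 m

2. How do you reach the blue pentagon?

turn right 141°, forward 5.4 m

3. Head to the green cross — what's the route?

turn right 106°, forward 13.8 m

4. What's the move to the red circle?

turn right 92°, forward 15.6 m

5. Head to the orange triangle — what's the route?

turn right 153°, forward 7.5 m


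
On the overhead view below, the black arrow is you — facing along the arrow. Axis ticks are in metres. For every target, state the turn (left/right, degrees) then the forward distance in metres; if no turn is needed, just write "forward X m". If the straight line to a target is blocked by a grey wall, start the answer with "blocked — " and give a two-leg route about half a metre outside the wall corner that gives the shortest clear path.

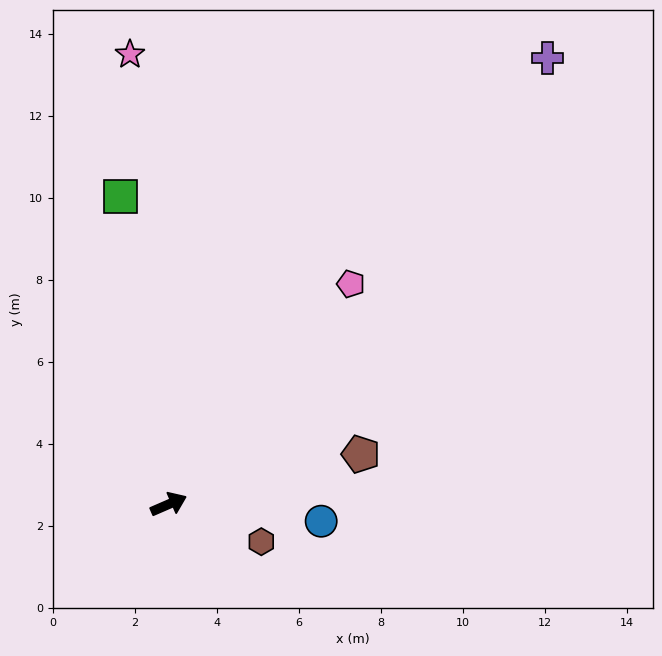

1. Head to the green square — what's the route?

turn left 75°, forward 7.6 m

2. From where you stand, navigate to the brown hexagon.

turn right 45°, forward 2.4 m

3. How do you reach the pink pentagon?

turn left 27°, forward 7.0 m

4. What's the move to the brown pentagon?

turn right 9°, forward 4.8 m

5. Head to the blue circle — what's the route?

turn right 30°, forward 3.7 m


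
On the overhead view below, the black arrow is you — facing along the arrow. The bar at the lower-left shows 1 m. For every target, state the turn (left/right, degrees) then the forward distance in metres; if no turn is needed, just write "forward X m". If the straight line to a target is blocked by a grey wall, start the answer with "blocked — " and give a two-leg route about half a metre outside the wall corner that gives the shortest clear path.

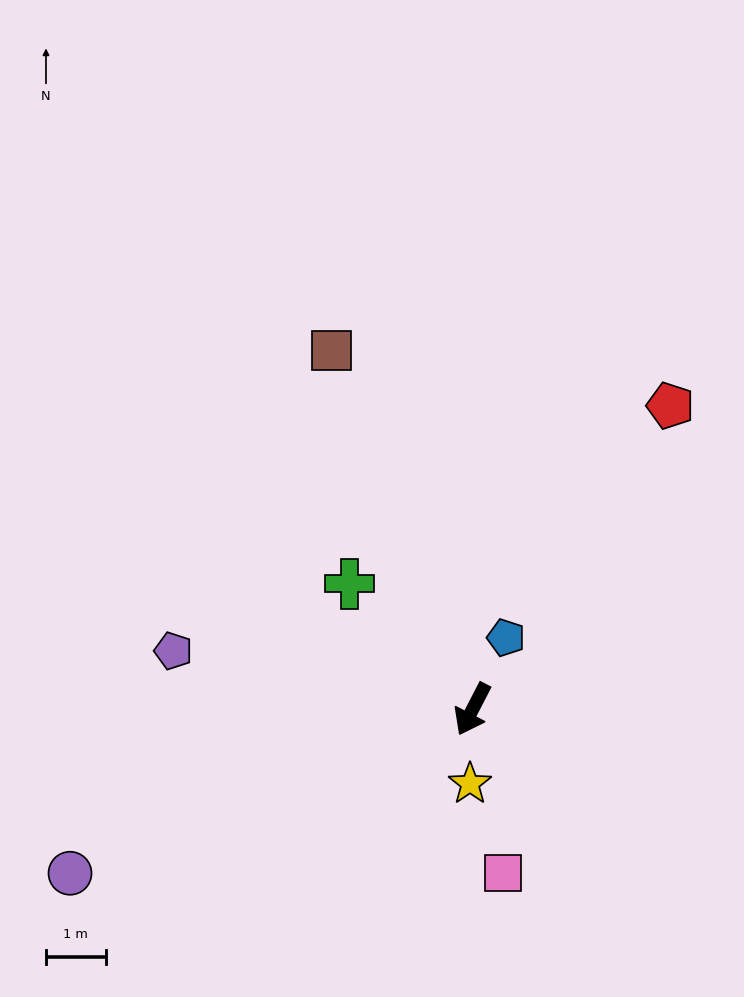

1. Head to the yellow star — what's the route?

turn left 25°, forward 1.3 m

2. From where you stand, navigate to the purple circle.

turn right 41°, forward 7.3 m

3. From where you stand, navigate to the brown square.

turn right 131°, forward 6.5 m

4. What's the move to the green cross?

turn right 108°, forward 3.0 m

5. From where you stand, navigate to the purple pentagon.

turn right 74°, forward 5.1 m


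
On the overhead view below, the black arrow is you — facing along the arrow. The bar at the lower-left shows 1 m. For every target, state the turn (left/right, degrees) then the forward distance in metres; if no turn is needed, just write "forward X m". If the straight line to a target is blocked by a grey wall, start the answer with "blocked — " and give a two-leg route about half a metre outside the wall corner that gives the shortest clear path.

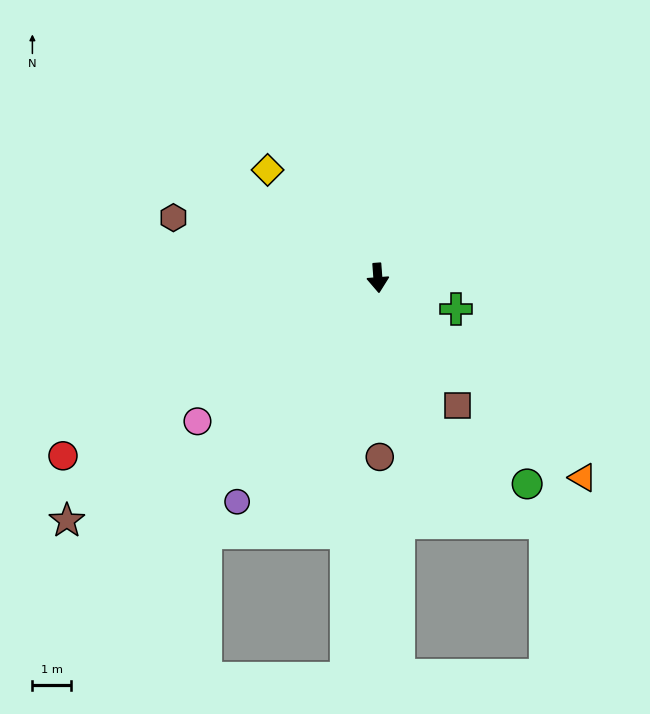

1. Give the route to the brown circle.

turn right 4°, forward 4.6 m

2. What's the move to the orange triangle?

turn left 41°, forward 7.4 m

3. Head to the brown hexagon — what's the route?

turn right 111°, forward 5.5 m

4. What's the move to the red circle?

turn right 65°, forward 9.4 m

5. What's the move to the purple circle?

turn right 36°, forward 6.8 m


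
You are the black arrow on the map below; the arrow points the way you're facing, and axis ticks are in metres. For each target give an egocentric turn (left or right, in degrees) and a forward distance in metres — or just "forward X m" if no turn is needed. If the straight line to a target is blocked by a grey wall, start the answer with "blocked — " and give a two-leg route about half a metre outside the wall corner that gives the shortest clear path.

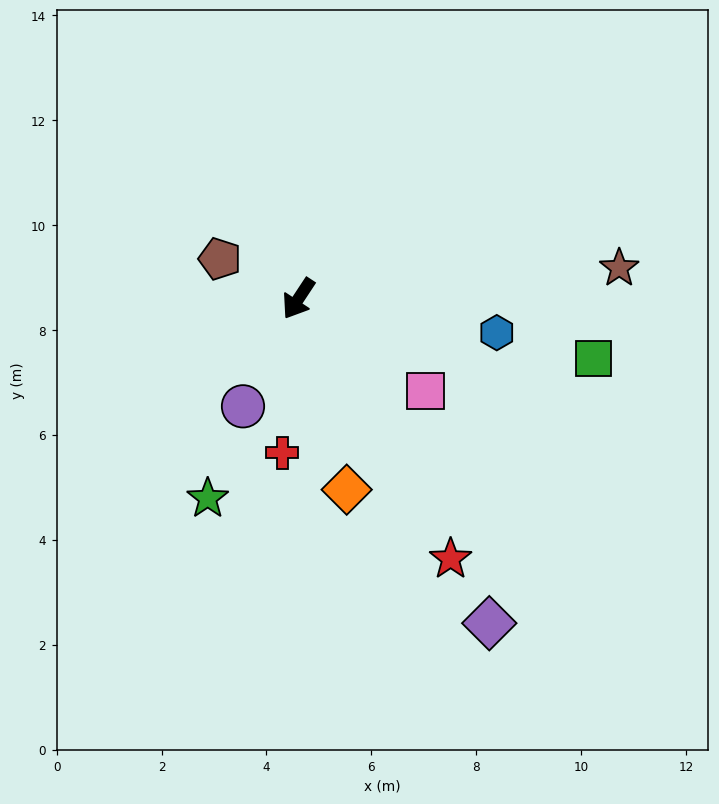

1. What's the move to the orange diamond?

turn left 48°, forward 3.8 m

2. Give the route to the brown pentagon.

turn right 84°, forward 1.7 m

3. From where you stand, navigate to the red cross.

turn left 27°, forward 3.0 m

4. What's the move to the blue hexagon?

turn left 114°, forward 3.8 m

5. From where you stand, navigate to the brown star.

turn left 129°, forward 6.1 m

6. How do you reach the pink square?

turn left 87°, forward 3.0 m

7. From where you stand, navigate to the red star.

turn left 64°, forward 5.7 m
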